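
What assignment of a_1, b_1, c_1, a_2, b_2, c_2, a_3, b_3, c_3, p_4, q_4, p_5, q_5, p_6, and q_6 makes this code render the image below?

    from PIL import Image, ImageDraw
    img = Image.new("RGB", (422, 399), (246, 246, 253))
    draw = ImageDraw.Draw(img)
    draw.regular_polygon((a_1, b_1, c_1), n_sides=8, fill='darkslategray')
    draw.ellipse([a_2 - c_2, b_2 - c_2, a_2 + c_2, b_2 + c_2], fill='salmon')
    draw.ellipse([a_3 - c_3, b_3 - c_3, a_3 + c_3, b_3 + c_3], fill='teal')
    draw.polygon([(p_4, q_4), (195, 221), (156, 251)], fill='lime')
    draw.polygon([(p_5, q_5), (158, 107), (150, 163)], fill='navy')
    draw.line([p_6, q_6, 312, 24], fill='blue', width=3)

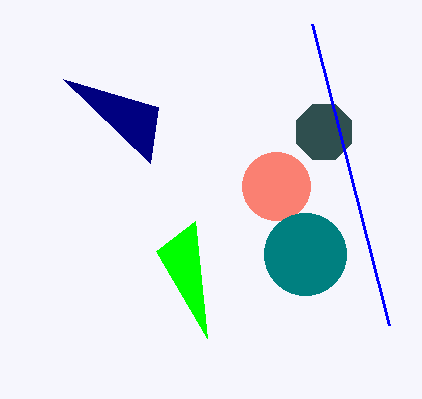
a_1 = 324, b_1 = 132, c_1 = 30, a_2 = 276, b_2 = 186, c_2 = 34, a_3 = 305, b_3 = 254, c_3 = 41, p_4 = 207, q_4 = 338, p_5 = 63, q_5 = 79, p_6 = 389, q_6 = 325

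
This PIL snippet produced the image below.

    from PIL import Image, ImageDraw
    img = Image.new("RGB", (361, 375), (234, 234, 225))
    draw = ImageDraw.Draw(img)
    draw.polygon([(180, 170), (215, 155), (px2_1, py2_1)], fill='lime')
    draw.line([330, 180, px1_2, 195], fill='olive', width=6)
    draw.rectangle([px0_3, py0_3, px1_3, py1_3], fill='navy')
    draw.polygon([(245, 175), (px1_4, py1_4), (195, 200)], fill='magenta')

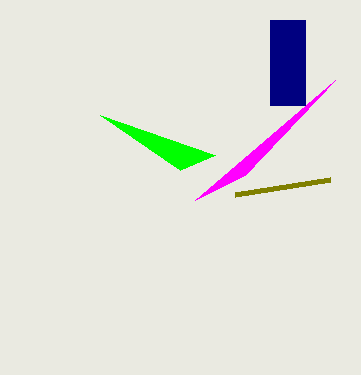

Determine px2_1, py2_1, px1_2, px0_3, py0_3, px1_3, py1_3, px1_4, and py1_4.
px2_1 = 100
py2_1 = 115
px1_2 = 235
px0_3 = 270
py0_3 = 20
px1_3 = 305
py1_3 = 105
px1_4 = 335
py1_4 = 80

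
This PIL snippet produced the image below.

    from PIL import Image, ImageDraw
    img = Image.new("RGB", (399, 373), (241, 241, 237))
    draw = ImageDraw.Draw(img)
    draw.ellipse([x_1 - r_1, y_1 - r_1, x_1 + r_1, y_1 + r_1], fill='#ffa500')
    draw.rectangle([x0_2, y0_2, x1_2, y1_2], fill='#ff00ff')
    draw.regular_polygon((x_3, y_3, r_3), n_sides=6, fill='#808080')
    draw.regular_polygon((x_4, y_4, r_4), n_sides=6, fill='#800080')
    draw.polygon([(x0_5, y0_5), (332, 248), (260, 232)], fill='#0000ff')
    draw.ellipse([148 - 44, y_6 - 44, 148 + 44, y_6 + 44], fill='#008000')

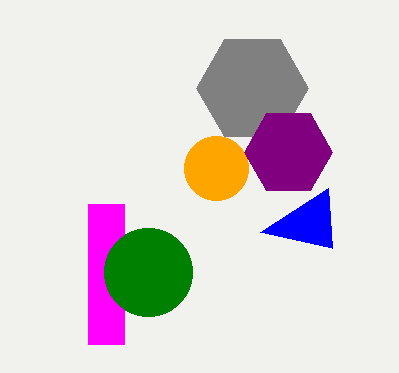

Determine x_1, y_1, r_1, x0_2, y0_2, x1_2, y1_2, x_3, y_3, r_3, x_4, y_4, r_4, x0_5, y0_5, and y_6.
x_1 = 216; y_1 = 168; r_1 = 32; x0_2 = 88; y0_2 = 204; x1_2 = 124; y1_2 = 344; x_3 = 252; y_3 = 88; r_3 = 56; x_4 = 288; y_4 = 152; r_4 = 44; x0_5 = 328; y0_5 = 188; y_6 = 272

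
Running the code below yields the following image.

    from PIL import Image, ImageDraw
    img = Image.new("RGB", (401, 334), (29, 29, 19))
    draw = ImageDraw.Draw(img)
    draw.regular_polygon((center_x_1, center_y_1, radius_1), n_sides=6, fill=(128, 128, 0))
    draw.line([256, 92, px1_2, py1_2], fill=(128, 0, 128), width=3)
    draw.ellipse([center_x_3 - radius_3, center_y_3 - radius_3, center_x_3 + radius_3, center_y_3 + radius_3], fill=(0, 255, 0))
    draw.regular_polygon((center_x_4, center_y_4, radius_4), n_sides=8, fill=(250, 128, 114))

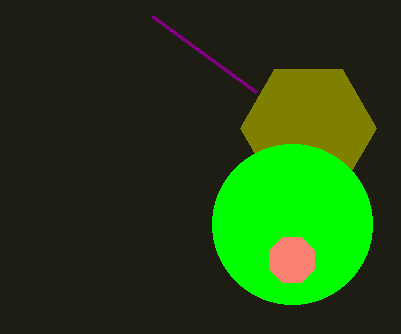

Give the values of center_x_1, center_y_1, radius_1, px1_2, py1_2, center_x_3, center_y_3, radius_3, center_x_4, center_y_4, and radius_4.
center_x_1 = 308
center_y_1 = 128
radius_1 = 68
px1_2 = 152
py1_2 = 16
center_x_3 = 292
center_y_3 = 224
radius_3 = 80
center_x_4 = 292
center_y_4 = 260
radius_4 = 24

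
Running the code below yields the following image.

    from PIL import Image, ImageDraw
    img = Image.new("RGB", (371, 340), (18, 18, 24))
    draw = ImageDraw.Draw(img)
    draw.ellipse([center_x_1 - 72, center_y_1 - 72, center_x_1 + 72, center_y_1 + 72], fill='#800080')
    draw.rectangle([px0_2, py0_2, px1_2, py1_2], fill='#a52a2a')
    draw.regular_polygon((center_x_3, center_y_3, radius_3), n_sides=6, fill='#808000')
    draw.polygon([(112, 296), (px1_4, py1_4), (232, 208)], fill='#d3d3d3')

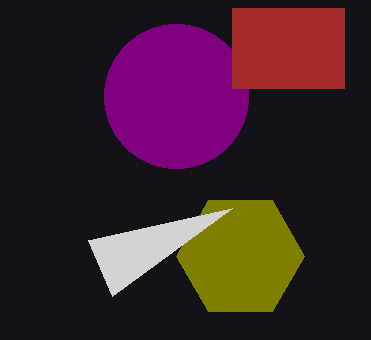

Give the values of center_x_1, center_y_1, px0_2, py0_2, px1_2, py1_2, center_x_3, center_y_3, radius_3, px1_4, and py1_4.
center_x_1 = 176; center_y_1 = 96; px0_2 = 232; py0_2 = 8; px1_2 = 344; py1_2 = 88; center_x_3 = 240; center_y_3 = 256; radius_3 = 64; px1_4 = 88; py1_4 = 240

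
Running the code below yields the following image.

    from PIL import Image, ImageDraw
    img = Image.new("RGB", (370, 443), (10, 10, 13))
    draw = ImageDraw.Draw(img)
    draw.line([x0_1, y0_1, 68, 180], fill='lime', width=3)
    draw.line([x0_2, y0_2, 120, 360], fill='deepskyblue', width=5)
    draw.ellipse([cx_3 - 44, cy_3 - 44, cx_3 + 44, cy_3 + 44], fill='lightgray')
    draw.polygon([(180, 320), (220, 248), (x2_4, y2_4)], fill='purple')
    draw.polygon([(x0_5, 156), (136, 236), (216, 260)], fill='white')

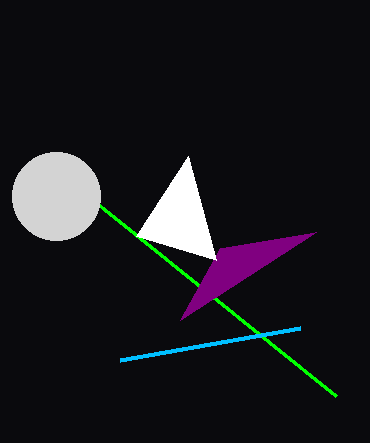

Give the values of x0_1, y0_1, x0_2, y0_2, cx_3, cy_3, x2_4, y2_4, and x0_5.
x0_1 = 336
y0_1 = 396
x0_2 = 300
y0_2 = 328
cx_3 = 56
cy_3 = 196
x2_4 = 316
y2_4 = 232
x0_5 = 188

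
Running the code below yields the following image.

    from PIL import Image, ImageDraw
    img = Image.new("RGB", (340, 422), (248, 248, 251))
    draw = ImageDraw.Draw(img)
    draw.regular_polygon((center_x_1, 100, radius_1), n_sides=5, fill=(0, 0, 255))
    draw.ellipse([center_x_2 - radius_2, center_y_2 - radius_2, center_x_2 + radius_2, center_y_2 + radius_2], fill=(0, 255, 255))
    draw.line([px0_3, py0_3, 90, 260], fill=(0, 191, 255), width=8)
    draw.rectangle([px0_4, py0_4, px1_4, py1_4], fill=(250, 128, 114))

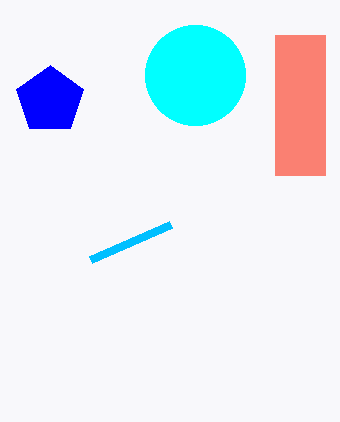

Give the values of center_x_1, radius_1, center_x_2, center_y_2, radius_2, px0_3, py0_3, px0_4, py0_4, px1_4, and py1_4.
center_x_1 = 50
radius_1 = 35
center_x_2 = 195
center_y_2 = 75
radius_2 = 50
px0_3 = 170
py0_3 = 225
px0_4 = 275
py0_4 = 35
px1_4 = 325
py1_4 = 175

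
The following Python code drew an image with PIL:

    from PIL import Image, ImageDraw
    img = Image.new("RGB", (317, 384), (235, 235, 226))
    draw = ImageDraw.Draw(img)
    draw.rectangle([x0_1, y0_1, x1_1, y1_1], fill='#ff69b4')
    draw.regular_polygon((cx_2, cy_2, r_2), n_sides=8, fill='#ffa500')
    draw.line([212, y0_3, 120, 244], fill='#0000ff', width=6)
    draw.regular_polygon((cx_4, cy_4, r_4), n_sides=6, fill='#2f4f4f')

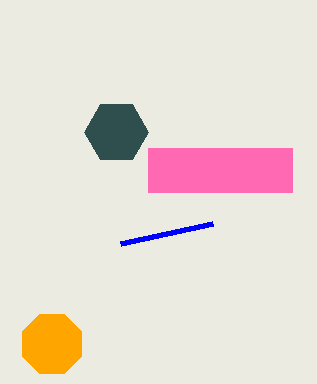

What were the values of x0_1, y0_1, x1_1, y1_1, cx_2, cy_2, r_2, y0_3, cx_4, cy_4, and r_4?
x0_1 = 148; y0_1 = 148; x1_1 = 292; y1_1 = 192; cx_2 = 52; cy_2 = 344; r_2 = 32; y0_3 = 224; cx_4 = 116; cy_4 = 132; r_4 = 32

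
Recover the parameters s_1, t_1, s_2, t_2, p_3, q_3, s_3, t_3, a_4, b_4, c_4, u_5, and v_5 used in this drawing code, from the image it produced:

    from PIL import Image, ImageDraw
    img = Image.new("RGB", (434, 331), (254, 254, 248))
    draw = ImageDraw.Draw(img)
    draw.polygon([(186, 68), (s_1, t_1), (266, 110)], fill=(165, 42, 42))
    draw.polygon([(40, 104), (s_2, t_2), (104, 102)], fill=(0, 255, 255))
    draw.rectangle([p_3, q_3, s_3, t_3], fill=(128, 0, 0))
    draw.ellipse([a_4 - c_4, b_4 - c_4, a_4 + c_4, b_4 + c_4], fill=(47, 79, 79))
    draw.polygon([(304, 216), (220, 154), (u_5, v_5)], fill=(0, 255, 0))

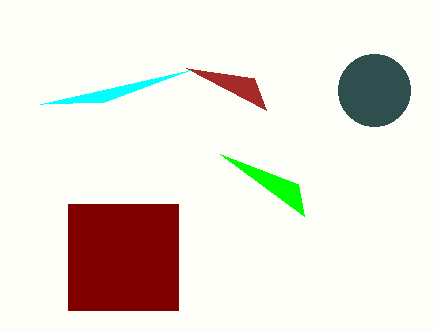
s_1 = 254; t_1 = 78; s_2 = 190; t_2 = 70; p_3 = 68; q_3 = 204; s_3 = 178; t_3 = 310; a_4 = 374; b_4 = 90; c_4 = 36; u_5 = 298; v_5 = 184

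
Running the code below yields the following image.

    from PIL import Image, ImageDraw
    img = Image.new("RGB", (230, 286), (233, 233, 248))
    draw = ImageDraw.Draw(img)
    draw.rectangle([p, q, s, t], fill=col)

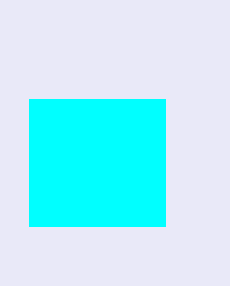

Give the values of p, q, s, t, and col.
p = 29; q = 99; s = 165; t = 226; col = 'cyan'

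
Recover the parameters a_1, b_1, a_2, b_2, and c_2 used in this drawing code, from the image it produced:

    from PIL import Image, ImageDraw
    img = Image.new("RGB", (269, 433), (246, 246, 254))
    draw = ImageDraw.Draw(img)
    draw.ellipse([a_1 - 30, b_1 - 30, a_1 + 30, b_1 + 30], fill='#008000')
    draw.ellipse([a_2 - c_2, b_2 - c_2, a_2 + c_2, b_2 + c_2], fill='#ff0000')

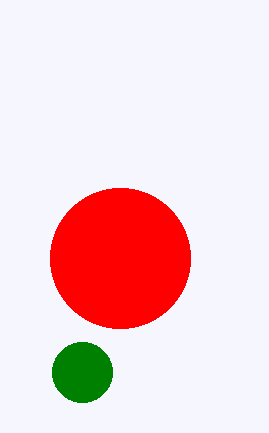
a_1 = 82, b_1 = 372, a_2 = 120, b_2 = 258, c_2 = 70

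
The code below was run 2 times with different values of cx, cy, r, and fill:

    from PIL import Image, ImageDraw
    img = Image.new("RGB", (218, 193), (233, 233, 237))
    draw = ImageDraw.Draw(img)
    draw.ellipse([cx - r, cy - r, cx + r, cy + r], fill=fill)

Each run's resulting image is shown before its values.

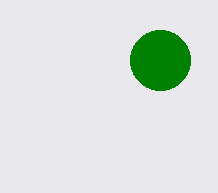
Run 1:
cx = 160; cy = 60; r = 30; fill = 'green'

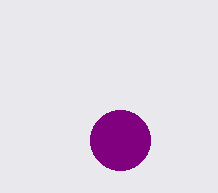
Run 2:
cx = 120
cy = 140
r = 30
fill = 'purple'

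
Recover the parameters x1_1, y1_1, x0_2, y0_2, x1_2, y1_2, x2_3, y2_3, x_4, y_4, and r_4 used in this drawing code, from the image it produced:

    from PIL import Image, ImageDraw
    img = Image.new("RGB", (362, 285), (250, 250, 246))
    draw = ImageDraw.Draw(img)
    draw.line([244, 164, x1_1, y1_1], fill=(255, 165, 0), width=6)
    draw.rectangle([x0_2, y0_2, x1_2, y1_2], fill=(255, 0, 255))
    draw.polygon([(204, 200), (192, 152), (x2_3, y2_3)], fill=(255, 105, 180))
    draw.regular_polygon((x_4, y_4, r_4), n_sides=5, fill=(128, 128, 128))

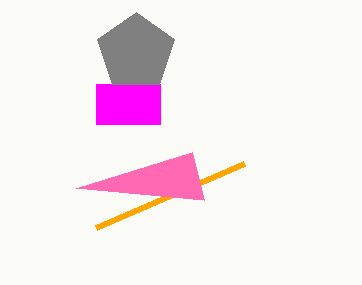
x1_1 = 96, y1_1 = 228, x0_2 = 96, y0_2 = 84, x1_2 = 160, y1_2 = 124, x2_3 = 76, y2_3 = 188, x_4 = 136, y_4 = 52, r_4 = 40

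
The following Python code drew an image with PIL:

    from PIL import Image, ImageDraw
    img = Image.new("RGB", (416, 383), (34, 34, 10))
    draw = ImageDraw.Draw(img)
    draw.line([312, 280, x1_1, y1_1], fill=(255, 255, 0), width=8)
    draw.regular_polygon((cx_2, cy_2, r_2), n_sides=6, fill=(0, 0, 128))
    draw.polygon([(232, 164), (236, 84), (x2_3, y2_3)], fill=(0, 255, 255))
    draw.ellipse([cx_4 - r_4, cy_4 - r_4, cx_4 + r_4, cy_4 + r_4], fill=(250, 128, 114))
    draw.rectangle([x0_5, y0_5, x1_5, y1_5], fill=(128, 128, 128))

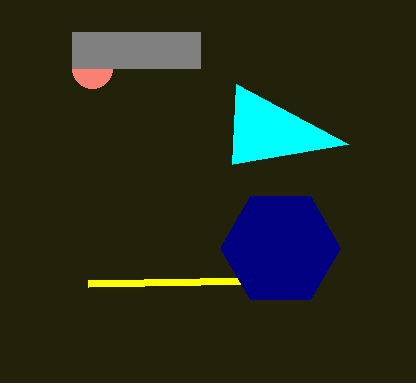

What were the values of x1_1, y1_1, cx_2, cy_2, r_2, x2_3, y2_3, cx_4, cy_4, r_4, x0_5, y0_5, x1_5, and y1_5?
x1_1 = 88, y1_1 = 284, cx_2 = 280, cy_2 = 248, r_2 = 60, x2_3 = 348, y2_3 = 144, cx_4 = 92, cy_4 = 68, r_4 = 20, x0_5 = 72, y0_5 = 32, x1_5 = 200, y1_5 = 68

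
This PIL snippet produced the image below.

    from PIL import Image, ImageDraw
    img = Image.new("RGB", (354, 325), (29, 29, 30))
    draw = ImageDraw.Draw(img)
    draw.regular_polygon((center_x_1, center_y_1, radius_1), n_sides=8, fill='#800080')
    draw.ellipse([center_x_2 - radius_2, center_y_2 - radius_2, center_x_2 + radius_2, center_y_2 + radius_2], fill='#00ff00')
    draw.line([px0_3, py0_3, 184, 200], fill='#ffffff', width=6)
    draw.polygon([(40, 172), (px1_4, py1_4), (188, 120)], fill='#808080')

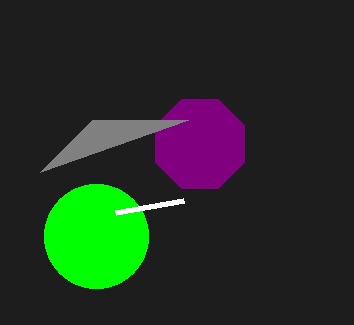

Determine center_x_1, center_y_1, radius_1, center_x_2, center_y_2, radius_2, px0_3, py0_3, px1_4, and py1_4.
center_x_1 = 200
center_y_1 = 144
radius_1 = 48
center_x_2 = 96
center_y_2 = 236
radius_2 = 52
px0_3 = 116
py0_3 = 212
px1_4 = 92
py1_4 = 120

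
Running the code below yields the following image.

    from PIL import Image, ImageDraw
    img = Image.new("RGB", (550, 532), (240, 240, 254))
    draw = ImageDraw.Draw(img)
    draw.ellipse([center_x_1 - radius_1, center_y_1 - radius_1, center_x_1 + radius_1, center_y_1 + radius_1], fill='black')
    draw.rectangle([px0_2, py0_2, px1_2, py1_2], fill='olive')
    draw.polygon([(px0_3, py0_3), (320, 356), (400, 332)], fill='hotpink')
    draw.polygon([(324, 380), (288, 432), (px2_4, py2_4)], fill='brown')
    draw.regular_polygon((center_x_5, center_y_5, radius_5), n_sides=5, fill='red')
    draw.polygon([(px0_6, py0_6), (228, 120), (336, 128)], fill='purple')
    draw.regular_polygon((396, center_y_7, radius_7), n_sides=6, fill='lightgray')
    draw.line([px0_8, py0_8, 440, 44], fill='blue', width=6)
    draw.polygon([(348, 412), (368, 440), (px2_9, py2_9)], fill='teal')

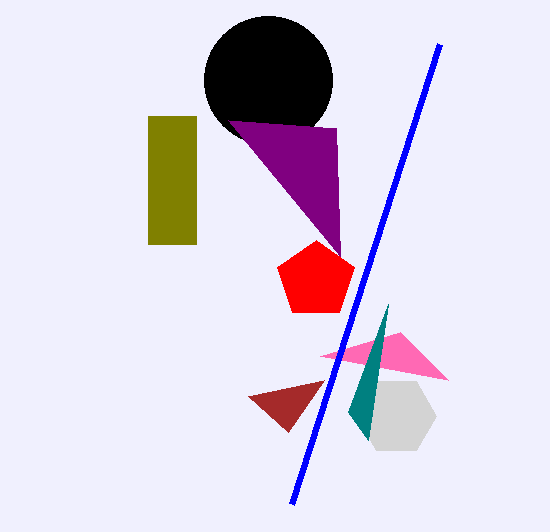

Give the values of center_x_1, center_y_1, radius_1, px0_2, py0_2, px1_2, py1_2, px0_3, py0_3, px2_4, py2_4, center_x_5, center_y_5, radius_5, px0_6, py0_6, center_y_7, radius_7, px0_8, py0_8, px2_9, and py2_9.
center_x_1 = 268
center_y_1 = 80
radius_1 = 64
px0_2 = 148
py0_2 = 116
px1_2 = 196
py1_2 = 244
px0_3 = 448
py0_3 = 380
px2_4 = 248
py2_4 = 396
center_x_5 = 316
center_y_5 = 280
radius_5 = 40
px0_6 = 340
py0_6 = 256
center_y_7 = 416
radius_7 = 40
px0_8 = 292
py0_8 = 504
px2_9 = 388
py2_9 = 304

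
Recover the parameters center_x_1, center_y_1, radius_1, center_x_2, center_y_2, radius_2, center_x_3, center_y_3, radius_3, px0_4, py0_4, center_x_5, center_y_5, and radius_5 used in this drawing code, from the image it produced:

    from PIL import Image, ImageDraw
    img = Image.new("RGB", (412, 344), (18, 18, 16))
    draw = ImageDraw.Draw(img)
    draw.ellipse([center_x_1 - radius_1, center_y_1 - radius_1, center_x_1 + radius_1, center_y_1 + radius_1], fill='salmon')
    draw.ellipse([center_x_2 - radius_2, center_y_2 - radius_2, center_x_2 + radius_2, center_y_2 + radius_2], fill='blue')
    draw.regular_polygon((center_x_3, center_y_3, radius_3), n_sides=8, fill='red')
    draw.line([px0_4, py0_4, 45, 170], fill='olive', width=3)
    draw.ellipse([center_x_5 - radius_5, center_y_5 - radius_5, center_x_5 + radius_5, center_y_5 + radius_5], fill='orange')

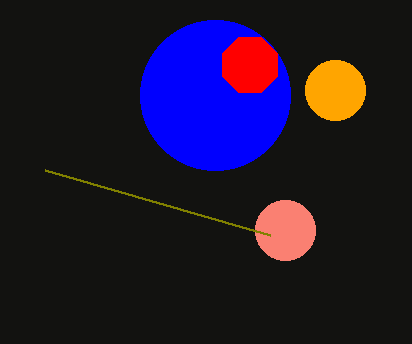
center_x_1 = 285
center_y_1 = 230
radius_1 = 30
center_x_2 = 215
center_y_2 = 95
radius_2 = 75
center_x_3 = 250
center_y_3 = 65
radius_3 = 30
px0_4 = 270
py0_4 = 235
center_x_5 = 335
center_y_5 = 90
radius_5 = 30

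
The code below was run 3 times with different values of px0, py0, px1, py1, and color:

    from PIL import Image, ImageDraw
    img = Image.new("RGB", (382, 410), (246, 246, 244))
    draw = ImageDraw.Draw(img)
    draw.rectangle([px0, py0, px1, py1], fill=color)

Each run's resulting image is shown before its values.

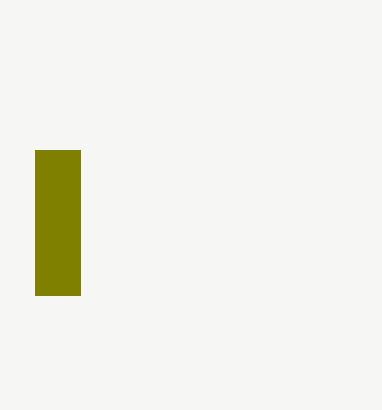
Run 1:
px0 = 35, py0 = 150, px1 = 80, py1 = 295, color = 'olive'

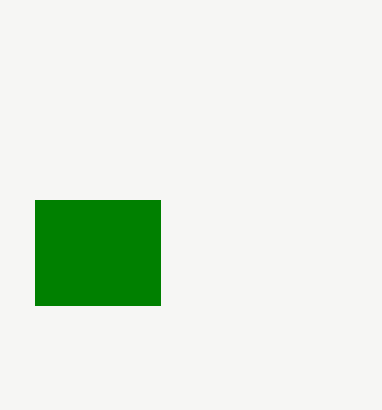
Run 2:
px0 = 35; py0 = 200; px1 = 160; py1 = 305; color = 'green'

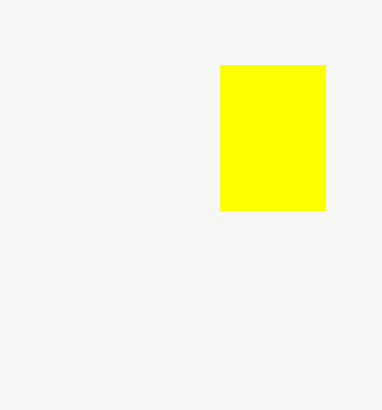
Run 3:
px0 = 220
py0 = 65
px1 = 325
py1 = 210
color = 'yellow'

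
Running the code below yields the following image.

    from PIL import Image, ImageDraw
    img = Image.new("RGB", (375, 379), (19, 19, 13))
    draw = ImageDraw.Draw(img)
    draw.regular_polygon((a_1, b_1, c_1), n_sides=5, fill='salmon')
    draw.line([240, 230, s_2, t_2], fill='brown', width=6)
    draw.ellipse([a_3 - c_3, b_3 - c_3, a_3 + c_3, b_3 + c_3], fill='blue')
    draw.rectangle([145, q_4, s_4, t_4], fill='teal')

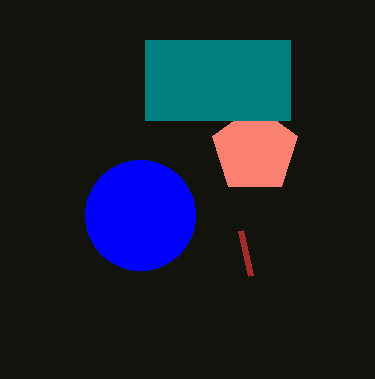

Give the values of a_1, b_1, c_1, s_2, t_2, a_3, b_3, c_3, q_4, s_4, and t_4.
a_1 = 255; b_1 = 150; c_1 = 45; s_2 = 250; t_2 = 275; a_3 = 140; b_3 = 215; c_3 = 55; q_4 = 40; s_4 = 290; t_4 = 120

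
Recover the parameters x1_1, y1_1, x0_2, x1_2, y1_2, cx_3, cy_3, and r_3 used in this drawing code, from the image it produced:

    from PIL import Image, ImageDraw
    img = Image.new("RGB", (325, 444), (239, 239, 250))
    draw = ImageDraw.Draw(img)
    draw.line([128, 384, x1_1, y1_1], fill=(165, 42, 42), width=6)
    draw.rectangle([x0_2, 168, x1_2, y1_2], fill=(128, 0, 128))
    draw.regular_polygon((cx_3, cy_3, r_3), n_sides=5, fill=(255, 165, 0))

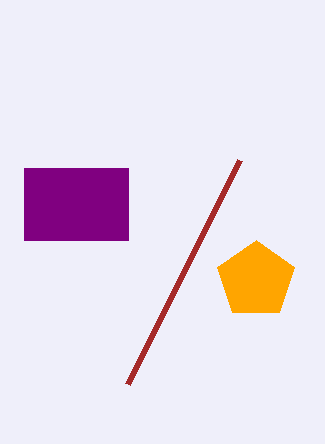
x1_1 = 240, y1_1 = 160, x0_2 = 24, x1_2 = 128, y1_2 = 240, cx_3 = 256, cy_3 = 280, r_3 = 40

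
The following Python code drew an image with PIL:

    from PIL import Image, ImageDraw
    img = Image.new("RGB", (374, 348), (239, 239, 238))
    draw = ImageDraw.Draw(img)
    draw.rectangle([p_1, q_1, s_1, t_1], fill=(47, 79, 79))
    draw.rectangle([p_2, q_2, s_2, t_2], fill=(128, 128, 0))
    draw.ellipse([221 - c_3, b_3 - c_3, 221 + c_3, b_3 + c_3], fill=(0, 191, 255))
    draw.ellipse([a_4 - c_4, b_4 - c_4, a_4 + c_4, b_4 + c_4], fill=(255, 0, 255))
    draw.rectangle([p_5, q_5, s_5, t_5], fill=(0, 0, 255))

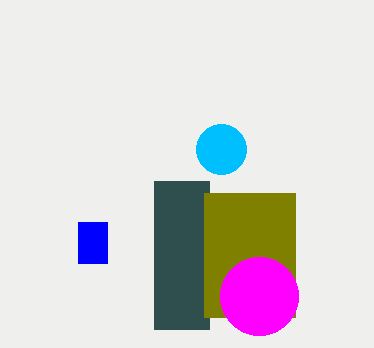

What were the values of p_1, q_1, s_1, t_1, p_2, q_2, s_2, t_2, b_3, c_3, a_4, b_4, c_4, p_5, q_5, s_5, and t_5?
p_1 = 154, q_1 = 181, s_1 = 209, t_1 = 329, p_2 = 204, q_2 = 193, s_2 = 295, t_2 = 317, b_3 = 149, c_3 = 25, a_4 = 259, b_4 = 296, c_4 = 39, p_5 = 78, q_5 = 222, s_5 = 107, t_5 = 263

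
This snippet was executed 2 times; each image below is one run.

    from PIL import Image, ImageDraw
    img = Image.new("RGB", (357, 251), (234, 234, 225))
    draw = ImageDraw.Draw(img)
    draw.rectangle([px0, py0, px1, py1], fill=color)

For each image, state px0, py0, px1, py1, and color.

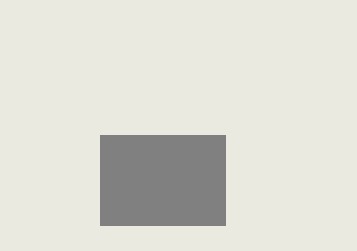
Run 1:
px0 = 100; py0 = 135; px1 = 225; py1 = 225; color = 'gray'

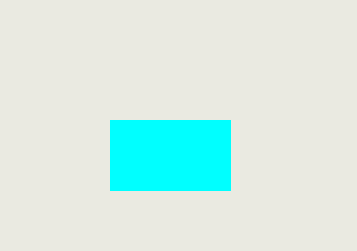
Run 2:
px0 = 110
py0 = 120
px1 = 230
py1 = 190
color = 'cyan'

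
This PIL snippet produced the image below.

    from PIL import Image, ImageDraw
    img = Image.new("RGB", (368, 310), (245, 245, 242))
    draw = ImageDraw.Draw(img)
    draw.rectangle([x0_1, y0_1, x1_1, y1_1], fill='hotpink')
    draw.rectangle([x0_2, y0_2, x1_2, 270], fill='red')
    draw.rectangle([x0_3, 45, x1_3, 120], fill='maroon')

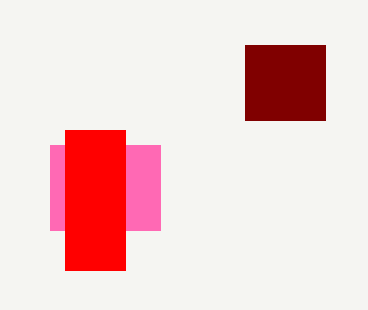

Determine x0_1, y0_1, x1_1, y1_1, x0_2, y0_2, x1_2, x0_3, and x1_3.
x0_1 = 50; y0_1 = 145; x1_1 = 160; y1_1 = 230; x0_2 = 65; y0_2 = 130; x1_2 = 125; x0_3 = 245; x1_3 = 325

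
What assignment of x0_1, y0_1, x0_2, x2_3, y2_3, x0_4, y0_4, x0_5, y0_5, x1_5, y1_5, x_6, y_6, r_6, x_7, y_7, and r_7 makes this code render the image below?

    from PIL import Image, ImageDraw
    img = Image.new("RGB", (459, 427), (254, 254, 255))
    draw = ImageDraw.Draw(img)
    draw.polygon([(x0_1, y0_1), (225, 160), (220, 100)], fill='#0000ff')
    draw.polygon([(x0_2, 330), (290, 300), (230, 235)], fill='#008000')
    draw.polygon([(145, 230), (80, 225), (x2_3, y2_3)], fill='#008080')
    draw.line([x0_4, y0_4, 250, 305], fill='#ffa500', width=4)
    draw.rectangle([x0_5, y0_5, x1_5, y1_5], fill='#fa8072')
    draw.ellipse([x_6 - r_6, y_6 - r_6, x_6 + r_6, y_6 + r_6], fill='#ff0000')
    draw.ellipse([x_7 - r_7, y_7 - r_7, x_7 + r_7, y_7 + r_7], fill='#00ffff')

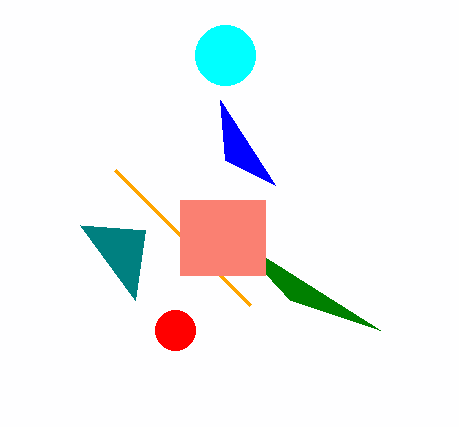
x0_1 = 275
y0_1 = 185
x0_2 = 380
x2_3 = 135
y2_3 = 300
x0_4 = 115
y0_4 = 170
x0_5 = 180
y0_5 = 200
x1_5 = 265
y1_5 = 275
x_6 = 175
y_6 = 330
r_6 = 20
x_7 = 225
y_7 = 55
r_7 = 30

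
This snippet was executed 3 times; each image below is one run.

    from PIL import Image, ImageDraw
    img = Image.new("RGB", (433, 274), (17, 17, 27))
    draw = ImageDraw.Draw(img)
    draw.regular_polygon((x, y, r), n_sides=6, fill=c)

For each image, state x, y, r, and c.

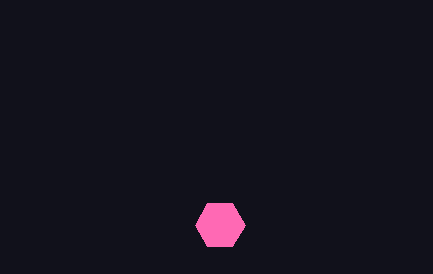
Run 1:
x = 220, y = 225, r = 25, c = 'hotpink'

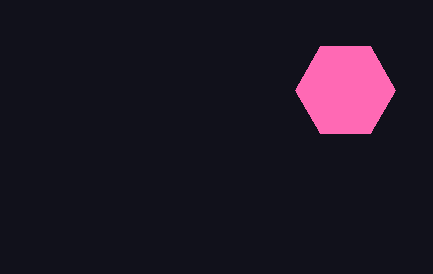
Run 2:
x = 345, y = 90, r = 50, c = 'hotpink'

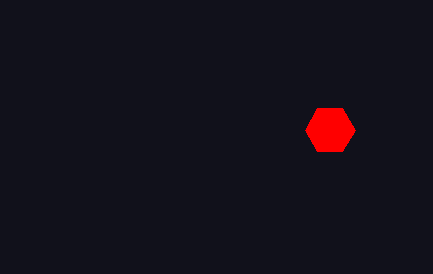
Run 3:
x = 330; y = 130; r = 25; c = 'red'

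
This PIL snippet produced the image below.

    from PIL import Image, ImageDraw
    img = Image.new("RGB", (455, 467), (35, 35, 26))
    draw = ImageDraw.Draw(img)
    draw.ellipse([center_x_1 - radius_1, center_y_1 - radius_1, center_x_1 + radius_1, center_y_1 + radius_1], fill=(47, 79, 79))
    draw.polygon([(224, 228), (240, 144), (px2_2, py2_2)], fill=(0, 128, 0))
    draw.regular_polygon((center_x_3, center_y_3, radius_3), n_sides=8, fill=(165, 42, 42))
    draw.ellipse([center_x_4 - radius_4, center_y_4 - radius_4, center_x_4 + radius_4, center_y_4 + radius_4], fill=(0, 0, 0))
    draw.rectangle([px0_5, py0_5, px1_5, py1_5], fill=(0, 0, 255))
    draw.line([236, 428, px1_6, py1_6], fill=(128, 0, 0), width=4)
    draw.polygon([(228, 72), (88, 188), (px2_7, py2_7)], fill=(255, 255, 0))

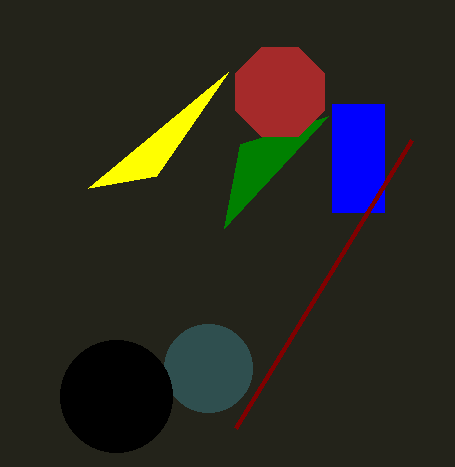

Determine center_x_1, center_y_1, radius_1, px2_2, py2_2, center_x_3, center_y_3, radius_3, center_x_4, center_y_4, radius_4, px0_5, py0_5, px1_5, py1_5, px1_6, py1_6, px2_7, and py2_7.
center_x_1 = 208; center_y_1 = 368; radius_1 = 44; px2_2 = 328; py2_2 = 116; center_x_3 = 280; center_y_3 = 92; radius_3 = 48; center_x_4 = 116; center_y_4 = 396; radius_4 = 56; px0_5 = 332; py0_5 = 104; px1_5 = 384; py1_5 = 212; px1_6 = 412; py1_6 = 140; px2_7 = 156; py2_7 = 176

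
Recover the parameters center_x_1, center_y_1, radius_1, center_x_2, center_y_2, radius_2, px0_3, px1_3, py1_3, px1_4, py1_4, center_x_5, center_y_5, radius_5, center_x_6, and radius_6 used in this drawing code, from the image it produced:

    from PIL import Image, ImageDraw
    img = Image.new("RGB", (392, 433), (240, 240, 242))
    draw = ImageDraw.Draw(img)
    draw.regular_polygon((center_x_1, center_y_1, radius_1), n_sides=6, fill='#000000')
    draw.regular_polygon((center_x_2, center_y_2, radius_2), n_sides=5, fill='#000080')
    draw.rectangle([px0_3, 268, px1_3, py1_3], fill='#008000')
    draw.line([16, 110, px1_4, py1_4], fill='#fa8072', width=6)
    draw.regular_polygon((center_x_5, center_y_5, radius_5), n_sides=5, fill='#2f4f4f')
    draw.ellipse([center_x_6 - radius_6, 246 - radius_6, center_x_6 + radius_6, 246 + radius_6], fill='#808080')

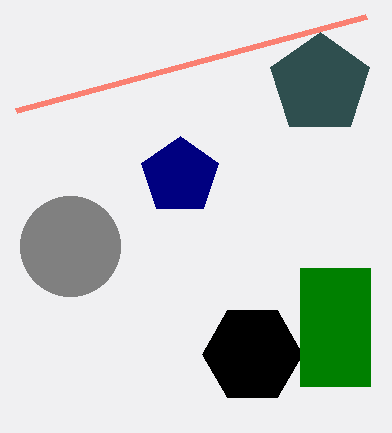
center_x_1 = 252, center_y_1 = 354, radius_1 = 50, center_x_2 = 180, center_y_2 = 176, radius_2 = 40, px0_3 = 300, px1_3 = 370, py1_3 = 386, px1_4 = 366, py1_4 = 16, center_x_5 = 320, center_y_5 = 84, radius_5 = 52, center_x_6 = 70, radius_6 = 50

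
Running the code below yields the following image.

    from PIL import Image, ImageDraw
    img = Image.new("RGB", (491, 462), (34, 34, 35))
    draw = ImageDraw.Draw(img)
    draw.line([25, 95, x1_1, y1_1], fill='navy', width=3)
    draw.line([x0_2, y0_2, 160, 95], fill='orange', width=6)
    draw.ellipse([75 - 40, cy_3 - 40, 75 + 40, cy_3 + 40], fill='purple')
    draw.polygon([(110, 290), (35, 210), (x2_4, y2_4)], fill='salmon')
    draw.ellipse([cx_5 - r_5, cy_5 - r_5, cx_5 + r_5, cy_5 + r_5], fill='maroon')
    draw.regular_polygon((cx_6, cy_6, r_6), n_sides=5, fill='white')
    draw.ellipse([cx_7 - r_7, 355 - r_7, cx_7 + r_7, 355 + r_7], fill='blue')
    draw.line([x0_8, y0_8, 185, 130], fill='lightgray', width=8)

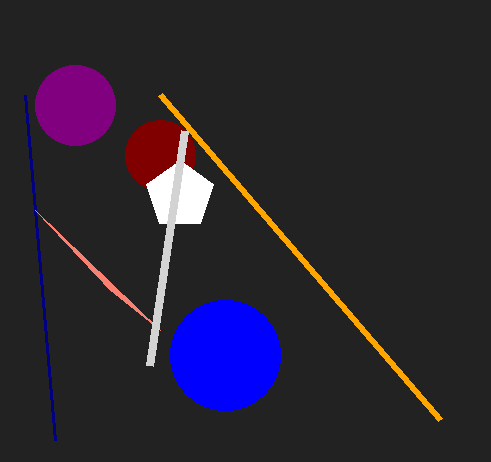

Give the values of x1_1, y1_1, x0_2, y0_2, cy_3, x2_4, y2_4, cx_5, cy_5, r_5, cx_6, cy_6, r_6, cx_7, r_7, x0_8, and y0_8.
x1_1 = 55; y1_1 = 440; x0_2 = 440; y0_2 = 420; cy_3 = 105; x2_4 = 160; y2_4 = 330; cx_5 = 160; cy_5 = 155; r_5 = 35; cx_6 = 180; cy_6 = 195; r_6 = 35; cx_7 = 225; r_7 = 55; x0_8 = 150; y0_8 = 365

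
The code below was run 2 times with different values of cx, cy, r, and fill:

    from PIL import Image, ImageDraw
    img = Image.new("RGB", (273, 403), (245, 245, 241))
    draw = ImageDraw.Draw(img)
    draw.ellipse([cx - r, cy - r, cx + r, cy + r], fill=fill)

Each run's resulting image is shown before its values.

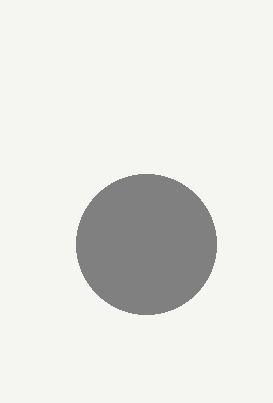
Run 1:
cx = 146
cy = 244
r = 70
fill = 'gray'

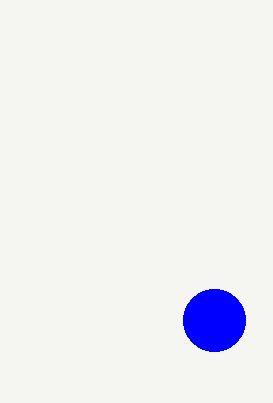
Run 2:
cx = 214; cy = 320; r = 31; fill = 'blue'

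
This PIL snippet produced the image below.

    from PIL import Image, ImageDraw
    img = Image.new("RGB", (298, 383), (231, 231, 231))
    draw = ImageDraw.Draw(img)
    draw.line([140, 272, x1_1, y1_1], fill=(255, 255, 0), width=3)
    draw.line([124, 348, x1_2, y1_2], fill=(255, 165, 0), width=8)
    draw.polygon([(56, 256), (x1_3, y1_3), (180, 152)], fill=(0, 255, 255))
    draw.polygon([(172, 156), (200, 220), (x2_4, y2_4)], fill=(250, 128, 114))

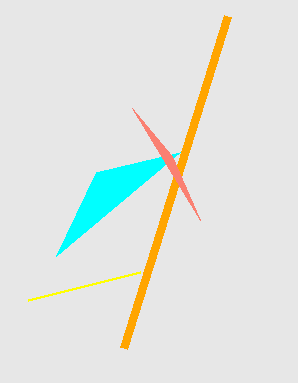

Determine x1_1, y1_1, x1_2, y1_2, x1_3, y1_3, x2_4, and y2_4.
x1_1 = 28, y1_1 = 300, x1_2 = 228, y1_2 = 16, x1_3 = 96, y1_3 = 172, x2_4 = 132, y2_4 = 108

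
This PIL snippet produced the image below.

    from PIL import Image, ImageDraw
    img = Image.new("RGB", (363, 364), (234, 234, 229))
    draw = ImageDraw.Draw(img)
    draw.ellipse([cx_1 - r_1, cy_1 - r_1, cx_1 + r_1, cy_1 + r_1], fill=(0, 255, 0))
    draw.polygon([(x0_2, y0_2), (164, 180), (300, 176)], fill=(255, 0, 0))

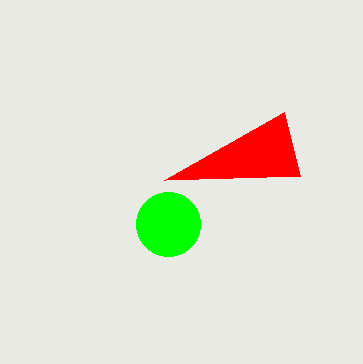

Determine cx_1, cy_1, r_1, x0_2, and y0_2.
cx_1 = 168; cy_1 = 224; r_1 = 32; x0_2 = 284; y0_2 = 112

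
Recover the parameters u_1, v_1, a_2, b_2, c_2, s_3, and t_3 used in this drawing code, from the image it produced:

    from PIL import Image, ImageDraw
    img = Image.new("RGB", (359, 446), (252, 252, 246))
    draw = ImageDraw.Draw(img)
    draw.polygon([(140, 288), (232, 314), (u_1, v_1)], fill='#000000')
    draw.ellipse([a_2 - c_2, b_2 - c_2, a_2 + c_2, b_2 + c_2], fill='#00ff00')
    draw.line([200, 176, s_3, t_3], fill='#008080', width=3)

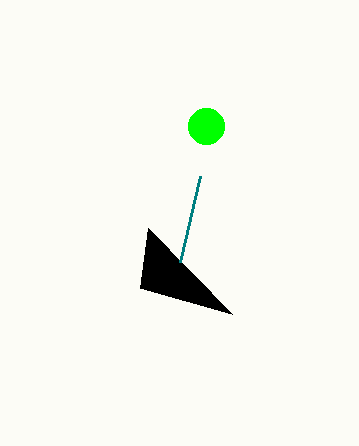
u_1 = 148; v_1 = 228; a_2 = 206; b_2 = 126; c_2 = 18; s_3 = 180; t_3 = 262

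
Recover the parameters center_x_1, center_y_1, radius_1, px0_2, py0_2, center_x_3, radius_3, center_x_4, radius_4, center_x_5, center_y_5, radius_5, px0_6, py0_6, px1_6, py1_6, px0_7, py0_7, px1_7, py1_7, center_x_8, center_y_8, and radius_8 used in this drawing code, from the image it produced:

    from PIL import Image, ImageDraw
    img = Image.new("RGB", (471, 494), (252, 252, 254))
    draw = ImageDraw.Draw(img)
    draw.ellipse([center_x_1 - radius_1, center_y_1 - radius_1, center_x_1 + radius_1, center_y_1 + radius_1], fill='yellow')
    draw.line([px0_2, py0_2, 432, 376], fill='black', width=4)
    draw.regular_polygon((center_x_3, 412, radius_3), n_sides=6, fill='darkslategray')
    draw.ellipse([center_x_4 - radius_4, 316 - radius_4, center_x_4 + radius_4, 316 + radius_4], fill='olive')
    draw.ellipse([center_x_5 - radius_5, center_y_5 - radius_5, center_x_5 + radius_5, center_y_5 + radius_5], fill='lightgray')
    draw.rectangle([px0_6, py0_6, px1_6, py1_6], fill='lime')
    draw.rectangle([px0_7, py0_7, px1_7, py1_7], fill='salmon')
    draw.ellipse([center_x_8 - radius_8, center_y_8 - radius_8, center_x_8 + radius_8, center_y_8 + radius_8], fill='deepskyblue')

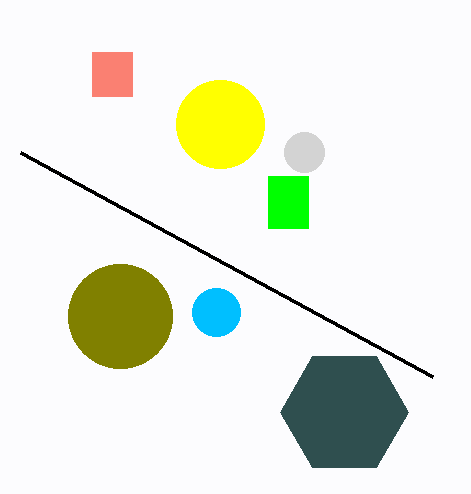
center_x_1 = 220
center_y_1 = 124
radius_1 = 44
px0_2 = 20
py0_2 = 152
center_x_3 = 344
radius_3 = 64
center_x_4 = 120
radius_4 = 52
center_x_5 = 304
center_y_5 = 152
radius_5 = 20
px0_6 = 268
py0_6 = 176
px1_6 = 308
py1_6 = 228
px0_7 = 92
py0_7 = 52
px1_7 = 132
py1_7 = 96
center_x_8 = 216
center_y_8 = 312
radius_8 = 24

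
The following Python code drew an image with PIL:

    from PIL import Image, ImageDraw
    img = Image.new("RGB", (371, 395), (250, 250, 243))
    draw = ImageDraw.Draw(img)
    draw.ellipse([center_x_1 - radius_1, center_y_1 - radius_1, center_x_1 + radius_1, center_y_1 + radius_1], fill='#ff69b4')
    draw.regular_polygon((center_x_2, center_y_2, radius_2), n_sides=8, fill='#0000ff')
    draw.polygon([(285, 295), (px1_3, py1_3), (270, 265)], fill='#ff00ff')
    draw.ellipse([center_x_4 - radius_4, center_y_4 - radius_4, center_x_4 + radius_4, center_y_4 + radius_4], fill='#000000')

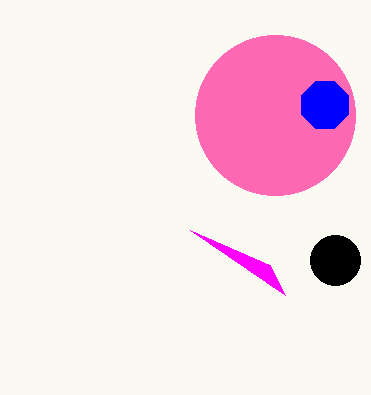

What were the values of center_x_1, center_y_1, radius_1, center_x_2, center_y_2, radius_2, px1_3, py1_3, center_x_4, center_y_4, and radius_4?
center_x_1 = 275, center_y_1 = 115, radius_1 = 80, center_x_2 = 325, center_y_2 = 105, radius_2 = 25, px1_3 = 190, py1_3 = 230, center_x_4 = 335, center_y_4 = 260, radius_4 = 25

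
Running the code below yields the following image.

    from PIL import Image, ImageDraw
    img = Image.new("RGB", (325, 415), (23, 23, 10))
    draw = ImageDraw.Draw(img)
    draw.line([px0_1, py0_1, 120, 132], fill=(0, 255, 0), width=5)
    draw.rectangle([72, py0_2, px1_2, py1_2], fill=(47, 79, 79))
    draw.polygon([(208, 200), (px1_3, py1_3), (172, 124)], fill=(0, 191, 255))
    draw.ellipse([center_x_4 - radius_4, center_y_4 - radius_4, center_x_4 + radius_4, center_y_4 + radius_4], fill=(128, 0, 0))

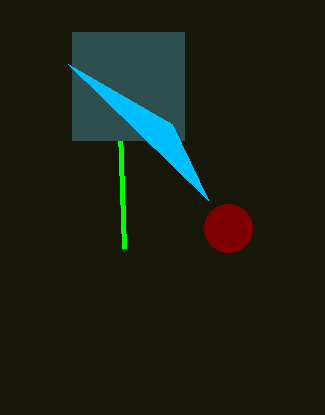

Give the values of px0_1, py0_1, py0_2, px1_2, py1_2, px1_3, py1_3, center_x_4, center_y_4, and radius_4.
px0_1 = 124
py0_1 = 248
py0_2 = 32
px1_2 = 184
py1_2 = 140
px1_3 = 68
py1_3 = 64
center_x_4 = 228
center_y_4 = 228
radius_4 = 24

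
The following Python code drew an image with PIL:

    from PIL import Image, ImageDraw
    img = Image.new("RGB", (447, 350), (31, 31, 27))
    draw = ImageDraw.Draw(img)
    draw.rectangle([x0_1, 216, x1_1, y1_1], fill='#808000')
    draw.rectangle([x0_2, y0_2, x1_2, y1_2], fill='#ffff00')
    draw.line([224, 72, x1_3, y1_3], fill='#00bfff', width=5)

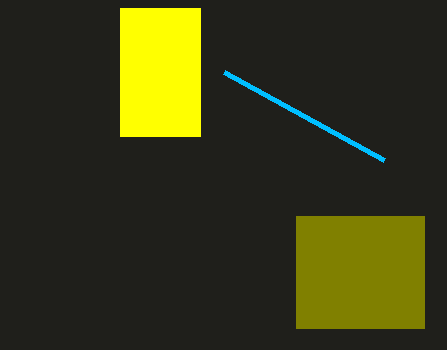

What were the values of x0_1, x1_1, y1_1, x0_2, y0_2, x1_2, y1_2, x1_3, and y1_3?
x0_1 = 296, x1_1 = 424, y1_1 = 328, x0_2 = 120, y0_2 = 8, x1_2 = 200, y1_2 = 136, x1_3 = 384, y1_3 = 160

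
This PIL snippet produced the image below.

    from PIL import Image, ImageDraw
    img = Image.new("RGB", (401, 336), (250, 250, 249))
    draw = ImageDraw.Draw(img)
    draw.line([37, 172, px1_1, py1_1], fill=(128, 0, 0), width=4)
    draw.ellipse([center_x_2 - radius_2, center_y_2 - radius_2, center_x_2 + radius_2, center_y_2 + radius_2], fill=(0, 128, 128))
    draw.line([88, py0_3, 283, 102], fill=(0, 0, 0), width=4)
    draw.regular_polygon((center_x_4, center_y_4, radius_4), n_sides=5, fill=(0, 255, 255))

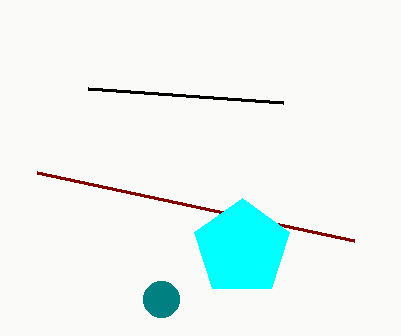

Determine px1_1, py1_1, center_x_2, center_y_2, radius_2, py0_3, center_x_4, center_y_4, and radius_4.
px1_1 = 354, py1_1 = 240, center_x_2 = 161, center_y_2 = 299, radius_2 = 18, py0_3 = 88, center_x_4 = 242, center_y_4 = 248, radius_4 = 50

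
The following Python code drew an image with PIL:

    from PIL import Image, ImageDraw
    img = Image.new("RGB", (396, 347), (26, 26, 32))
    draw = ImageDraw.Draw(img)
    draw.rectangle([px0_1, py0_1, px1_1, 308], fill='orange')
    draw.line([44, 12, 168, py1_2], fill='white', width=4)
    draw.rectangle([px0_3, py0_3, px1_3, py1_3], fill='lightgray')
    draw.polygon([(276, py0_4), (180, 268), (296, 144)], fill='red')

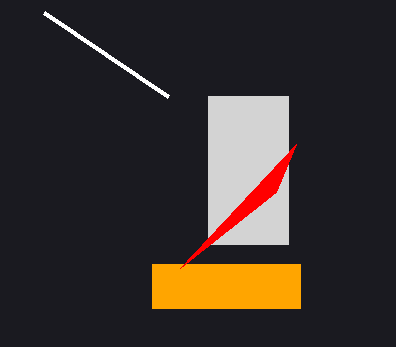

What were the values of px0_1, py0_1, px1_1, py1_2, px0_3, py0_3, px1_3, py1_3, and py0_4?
px0_1 = 152, py0_1 = 264, px1_1 = 300, py1_2 = 96, px0_3 = 208, py0_3 = 96, px1_3 = 288, py1_3 = 244, py0_4 = 192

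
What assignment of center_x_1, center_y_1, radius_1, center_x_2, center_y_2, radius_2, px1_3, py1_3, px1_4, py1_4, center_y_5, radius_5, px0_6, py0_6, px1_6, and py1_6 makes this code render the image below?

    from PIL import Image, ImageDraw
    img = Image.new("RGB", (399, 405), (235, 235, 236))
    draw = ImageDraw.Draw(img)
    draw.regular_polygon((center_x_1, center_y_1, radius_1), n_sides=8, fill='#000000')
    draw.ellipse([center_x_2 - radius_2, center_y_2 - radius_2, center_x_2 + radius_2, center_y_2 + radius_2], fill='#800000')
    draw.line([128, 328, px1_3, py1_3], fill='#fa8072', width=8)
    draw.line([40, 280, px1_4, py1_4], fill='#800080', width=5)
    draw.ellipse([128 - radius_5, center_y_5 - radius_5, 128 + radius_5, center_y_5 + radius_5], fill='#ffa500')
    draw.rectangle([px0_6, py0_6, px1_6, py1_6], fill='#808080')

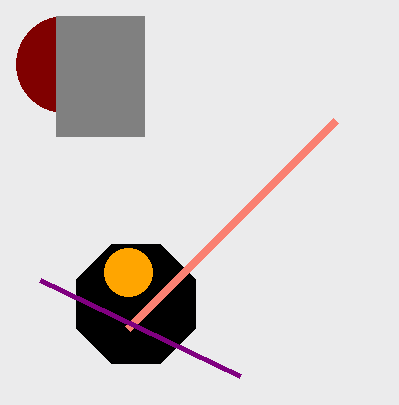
center_x_1 = 136
center_y_1 = 304
radius_1 = 64
center_x_2 = 64
center_y_2 = 64
radius_2 = 48
px1_3 = 336
py1_3 = 120
px1_4 = 240
py1_4 = 376
center_y_5 = 272
radius_5 = 24
px0_6 = 56
py0_6 = 16
px1_6 = 144
py1_6 = 136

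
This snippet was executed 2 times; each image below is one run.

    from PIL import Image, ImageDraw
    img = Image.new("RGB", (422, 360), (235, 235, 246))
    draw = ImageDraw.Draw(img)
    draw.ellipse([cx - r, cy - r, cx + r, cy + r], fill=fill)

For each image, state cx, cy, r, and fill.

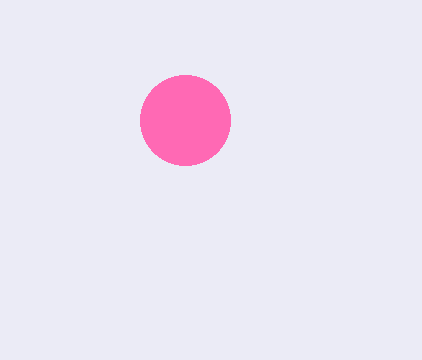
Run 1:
cx = 185; cy = 120; r = 45; fill = 'hotpink'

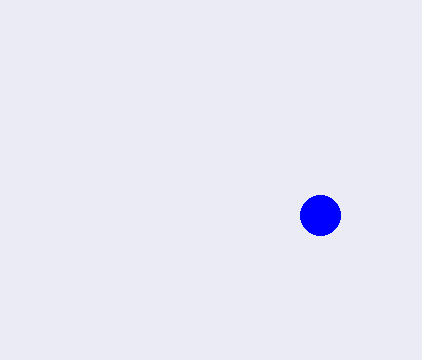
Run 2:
cx = 320
cy = 215
r = 20
fill = 'blue'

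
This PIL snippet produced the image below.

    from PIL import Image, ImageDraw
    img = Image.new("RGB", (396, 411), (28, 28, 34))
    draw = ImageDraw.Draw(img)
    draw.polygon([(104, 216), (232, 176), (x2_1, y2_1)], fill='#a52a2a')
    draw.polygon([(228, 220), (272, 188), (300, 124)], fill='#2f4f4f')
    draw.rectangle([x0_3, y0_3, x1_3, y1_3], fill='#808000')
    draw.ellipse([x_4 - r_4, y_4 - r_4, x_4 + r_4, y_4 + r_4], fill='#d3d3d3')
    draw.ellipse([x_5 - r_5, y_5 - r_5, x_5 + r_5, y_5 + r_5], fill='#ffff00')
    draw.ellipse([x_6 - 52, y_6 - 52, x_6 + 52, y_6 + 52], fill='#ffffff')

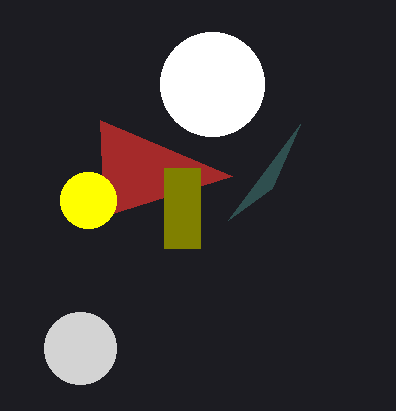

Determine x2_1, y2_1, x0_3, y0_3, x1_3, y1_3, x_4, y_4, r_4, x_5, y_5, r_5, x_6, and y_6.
x2_1 = 100; y2_1 = 120; x0_3 = 164; y0_3 = 168; x1_3 = 200; y1_3 = 248; x_4 = 80; y_4 = 348; r_4 = 36; x_5 = 88; y_5 = 200; r_5 = 28; x_6 = 212; y_6 = 84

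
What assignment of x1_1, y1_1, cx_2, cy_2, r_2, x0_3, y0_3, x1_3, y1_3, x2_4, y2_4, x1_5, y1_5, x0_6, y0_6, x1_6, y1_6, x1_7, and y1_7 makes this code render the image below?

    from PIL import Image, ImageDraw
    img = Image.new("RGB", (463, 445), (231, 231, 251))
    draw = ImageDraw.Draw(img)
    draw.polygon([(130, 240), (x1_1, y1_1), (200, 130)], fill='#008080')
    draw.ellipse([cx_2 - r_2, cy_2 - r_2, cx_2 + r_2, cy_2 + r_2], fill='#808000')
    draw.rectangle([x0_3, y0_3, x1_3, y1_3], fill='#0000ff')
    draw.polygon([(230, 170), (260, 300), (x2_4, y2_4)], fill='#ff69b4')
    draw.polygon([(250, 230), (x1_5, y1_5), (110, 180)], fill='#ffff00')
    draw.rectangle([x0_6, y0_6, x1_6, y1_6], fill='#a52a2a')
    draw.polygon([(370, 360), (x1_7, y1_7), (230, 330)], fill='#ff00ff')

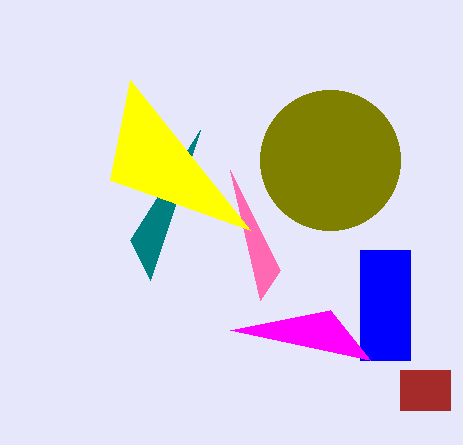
x1_1 = 150; y1_1 = 280; cx_2 = 330; cy_2 = 160; r_2 = 70; x0_3 = 360; y0_3 = 250; x1_3 = 410; y1_3 = 360; x2_4 = 280; y2_4 = 270; x1_5 = 130; y1_5 = 80; x0_6 = 400; y0_6 = 370; x1_6 = 450; y1_6 = 410; x1_7 = 330; y1_7 = 310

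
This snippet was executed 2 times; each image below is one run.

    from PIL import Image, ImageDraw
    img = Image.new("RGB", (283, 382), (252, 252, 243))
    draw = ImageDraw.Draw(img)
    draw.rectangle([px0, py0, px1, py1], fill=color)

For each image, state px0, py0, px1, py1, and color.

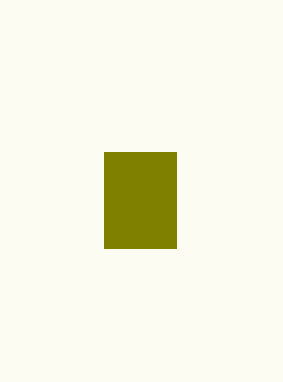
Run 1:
px0 = 104, py0 = 152, px1 = 176, py1 = 248, color = 'olive'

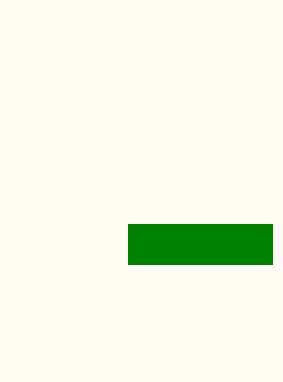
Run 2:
px0 = 128, py0 = 224, px1 = 272, py1 = 264, color = 'green'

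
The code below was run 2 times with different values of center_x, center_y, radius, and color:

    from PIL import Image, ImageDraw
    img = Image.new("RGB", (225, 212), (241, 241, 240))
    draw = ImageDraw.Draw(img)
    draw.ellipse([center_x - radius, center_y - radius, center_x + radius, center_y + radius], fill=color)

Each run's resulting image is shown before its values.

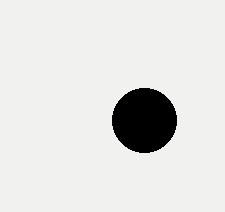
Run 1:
center_x = 144
center_y = 120
radius = 32
color = 'black'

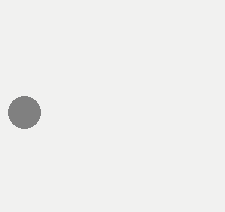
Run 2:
center_x = 24
center_y = 112
radius = 16
color = 'gray'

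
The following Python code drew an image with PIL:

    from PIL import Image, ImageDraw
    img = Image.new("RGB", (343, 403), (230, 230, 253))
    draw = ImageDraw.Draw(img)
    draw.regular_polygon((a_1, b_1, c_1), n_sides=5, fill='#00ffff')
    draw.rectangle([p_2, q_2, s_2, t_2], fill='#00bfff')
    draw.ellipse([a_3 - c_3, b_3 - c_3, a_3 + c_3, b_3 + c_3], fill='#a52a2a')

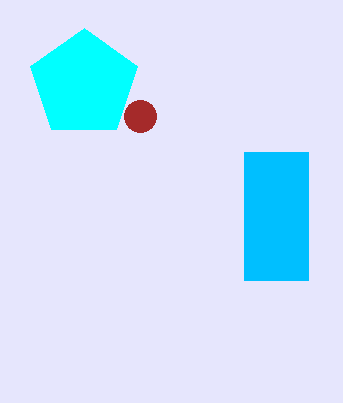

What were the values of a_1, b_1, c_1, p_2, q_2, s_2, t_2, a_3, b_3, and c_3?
a_1 = 84
b_1 = 84
c_1 = 56
p_2 = 244
q_2 = 152
s_2 = 308
t_2 = 280
a_3 = 140
b_3 = 116
c_3 = 16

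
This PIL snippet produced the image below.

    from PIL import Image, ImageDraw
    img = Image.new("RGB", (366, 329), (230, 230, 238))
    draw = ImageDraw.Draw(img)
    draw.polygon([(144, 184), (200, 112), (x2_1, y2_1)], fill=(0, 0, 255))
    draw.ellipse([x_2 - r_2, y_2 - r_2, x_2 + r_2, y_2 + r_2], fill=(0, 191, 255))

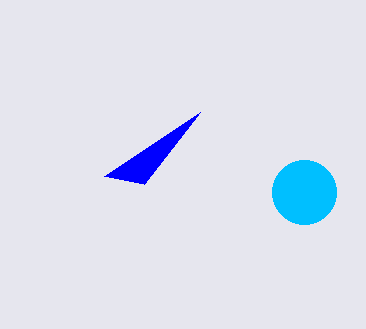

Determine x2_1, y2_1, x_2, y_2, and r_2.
x2_1 = 104
y2_1 = 176
x_2 = 304
y_2 = 192
r_2 = 32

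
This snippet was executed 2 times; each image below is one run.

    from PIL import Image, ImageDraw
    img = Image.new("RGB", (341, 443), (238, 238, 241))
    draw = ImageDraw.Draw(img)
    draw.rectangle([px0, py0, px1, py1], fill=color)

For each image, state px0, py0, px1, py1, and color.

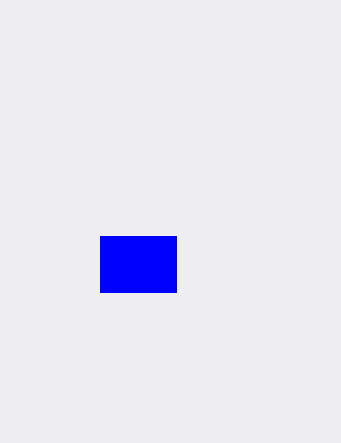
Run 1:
px0 = 100, py0 = 236, px1 = 176, py1 = 292, color = 'blue'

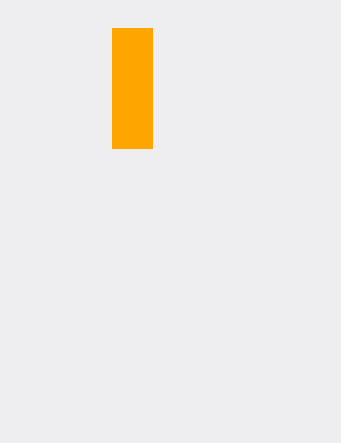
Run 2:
px0 = 112, py0 = 28, px1 = 152, py1 = 148, color = 'orange'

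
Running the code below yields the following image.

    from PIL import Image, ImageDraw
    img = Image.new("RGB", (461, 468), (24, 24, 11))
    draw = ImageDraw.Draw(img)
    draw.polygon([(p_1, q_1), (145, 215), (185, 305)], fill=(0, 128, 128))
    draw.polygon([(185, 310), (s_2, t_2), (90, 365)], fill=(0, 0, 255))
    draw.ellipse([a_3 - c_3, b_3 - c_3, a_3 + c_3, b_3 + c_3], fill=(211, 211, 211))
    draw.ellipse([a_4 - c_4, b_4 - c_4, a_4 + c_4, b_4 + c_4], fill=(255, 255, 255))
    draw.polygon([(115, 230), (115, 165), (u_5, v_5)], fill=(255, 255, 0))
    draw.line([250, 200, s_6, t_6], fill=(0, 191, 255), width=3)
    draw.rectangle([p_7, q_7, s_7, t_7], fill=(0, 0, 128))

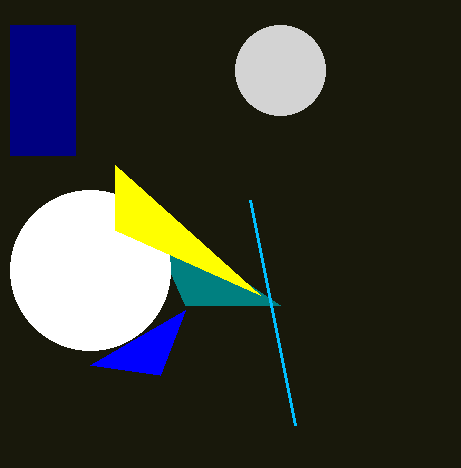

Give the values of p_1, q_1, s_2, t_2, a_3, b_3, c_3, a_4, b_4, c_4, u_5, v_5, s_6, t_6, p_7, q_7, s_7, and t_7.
p_1 = 280
q_1 = 305
s_2 = 160
t_2 = 375
a_3 = 280
b_3 = 70
c_3 = 45
a_4 = 90
b_4 = 270
c_4 = 80
u_5 = 260
v_5 = 295
s_6 = 295
t_6 = 425
p_7 = 10
q_7 = 25
s_7 = 75
t_7 = 155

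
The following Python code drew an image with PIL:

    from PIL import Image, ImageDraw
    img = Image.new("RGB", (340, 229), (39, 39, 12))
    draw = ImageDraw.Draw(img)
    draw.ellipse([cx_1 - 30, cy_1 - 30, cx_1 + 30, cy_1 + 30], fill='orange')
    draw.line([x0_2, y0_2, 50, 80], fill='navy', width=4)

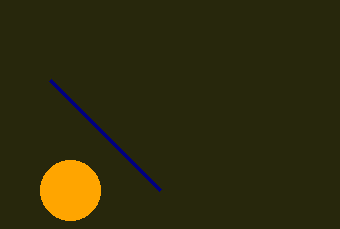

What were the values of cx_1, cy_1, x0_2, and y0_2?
cx_1 = 70
cy_1 = 190
x0_2 = 160
y0_2 = 190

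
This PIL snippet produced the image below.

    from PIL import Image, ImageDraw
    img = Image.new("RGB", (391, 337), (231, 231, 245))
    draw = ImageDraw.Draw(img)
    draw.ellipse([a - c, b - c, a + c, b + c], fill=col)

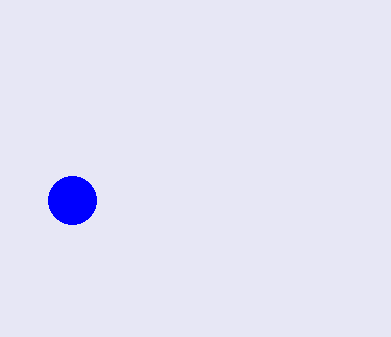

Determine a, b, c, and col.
a = 72, b = 200, c = 24, col = 'blue'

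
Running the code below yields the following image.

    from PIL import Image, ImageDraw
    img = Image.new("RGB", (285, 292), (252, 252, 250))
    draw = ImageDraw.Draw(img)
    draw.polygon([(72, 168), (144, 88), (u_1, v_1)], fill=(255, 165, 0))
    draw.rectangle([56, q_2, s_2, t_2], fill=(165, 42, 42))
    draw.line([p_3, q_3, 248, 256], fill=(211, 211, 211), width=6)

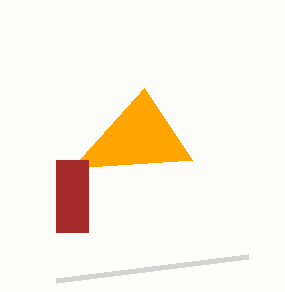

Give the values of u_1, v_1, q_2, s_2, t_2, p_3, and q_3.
u_1 = 192, v_1 = 160, q_2 = 160, s_2 = 88, t_2 = 232, p_3 = 56, q_3 = 280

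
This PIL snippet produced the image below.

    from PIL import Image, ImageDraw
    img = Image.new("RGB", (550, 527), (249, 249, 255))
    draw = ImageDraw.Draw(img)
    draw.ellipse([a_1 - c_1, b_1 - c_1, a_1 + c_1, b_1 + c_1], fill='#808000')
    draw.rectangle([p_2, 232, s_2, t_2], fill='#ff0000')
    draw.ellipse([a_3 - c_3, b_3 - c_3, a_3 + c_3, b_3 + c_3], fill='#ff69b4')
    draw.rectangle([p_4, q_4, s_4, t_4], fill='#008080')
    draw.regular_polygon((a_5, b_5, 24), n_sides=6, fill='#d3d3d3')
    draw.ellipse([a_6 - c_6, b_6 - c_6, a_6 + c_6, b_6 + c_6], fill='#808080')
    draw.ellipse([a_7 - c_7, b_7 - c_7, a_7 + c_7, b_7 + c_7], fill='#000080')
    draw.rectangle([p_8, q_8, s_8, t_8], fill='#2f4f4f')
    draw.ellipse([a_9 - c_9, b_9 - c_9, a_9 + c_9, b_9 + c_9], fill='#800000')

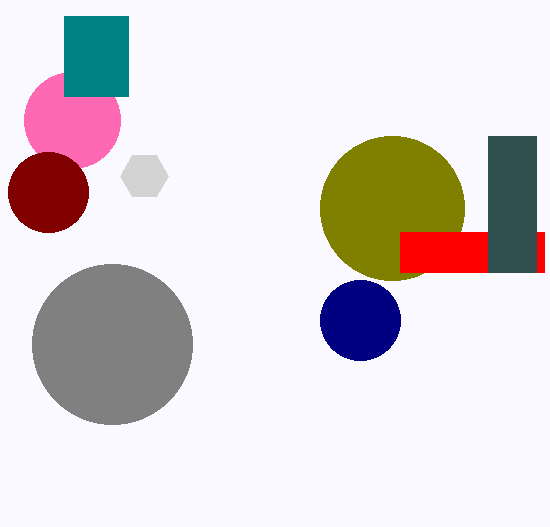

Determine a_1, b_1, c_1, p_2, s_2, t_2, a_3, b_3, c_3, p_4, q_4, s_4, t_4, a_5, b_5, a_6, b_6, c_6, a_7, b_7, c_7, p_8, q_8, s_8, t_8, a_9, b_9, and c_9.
a_1 = 392, b_1 = 208, c_1 = 72, p_2 = 400, s_2 = 544, t_2 = 272, a_3 = 72, b_3 = 120, c_3 = 48, p_4 = 64, q_4 = 16, s_4 = 128, t_4 = 96, a_5 = 144, b_5 = 176, a_6 = 112, b_6 = 344, c_6 = 80, a_7 = 360, b_7 = 320, c_7 = 40, p_8 = 488, q_8 = 136, s_8 = 536, t_8 = 272, a_9 = 48, b_9 = 192, c_9 = 40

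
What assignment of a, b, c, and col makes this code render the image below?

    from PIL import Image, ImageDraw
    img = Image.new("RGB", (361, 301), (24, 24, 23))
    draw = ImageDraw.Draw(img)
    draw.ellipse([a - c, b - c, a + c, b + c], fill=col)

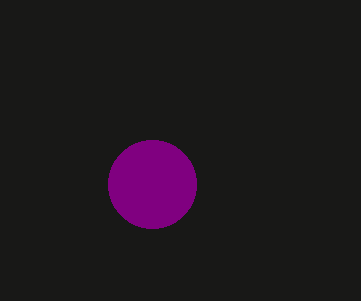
a = 152; b = 184; c = 44; col = 'purple'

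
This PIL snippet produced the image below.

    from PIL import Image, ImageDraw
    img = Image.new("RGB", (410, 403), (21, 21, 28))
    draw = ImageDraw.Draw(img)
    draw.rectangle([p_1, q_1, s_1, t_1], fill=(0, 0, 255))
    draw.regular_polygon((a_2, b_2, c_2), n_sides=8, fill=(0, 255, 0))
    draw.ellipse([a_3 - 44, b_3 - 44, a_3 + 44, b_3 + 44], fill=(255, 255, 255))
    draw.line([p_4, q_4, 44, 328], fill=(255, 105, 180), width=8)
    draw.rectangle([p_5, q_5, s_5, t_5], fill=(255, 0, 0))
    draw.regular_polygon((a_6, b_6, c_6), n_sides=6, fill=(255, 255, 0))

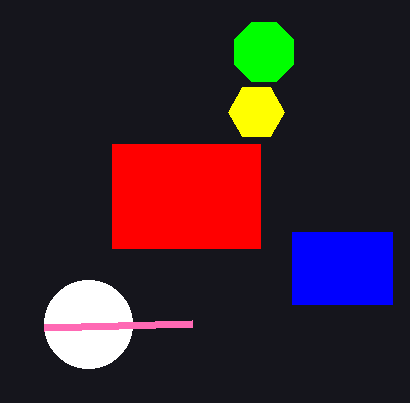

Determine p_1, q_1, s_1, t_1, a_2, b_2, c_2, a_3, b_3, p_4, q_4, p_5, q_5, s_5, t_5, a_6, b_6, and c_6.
p_1 = 292; q_1 = 232; s_1 = 392; t_1 = 304; a_2 = 264; b_2 = 52; c_2 = 32; a_3 = 88; b_3 = 324; p_4 = 192; q_4 = 324; p_5 = 112; q_5 = 144; s_5 = 260; t_5 = 248; a_6 = 256; b_6 = 112; c_6 = 28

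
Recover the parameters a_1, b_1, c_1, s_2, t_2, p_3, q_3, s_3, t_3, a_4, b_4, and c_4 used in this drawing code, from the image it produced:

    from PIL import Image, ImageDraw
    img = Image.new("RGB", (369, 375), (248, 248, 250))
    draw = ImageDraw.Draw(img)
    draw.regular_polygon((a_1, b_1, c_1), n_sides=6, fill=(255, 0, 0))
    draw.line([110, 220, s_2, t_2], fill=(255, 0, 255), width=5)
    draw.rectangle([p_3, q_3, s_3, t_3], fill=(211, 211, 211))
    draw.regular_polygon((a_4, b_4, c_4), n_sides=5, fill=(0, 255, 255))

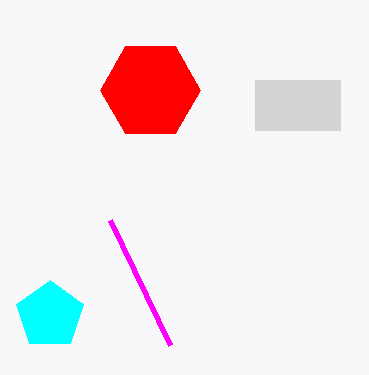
a_1 = 150, b_1 = 90, c_1 = 50, s_2 = 170, t_2 = 345, p_3 = 255, q_3 = 80, s_3 = 340, t_3 = 130, a_4 = 50, b_4 = 315, c_4 = 35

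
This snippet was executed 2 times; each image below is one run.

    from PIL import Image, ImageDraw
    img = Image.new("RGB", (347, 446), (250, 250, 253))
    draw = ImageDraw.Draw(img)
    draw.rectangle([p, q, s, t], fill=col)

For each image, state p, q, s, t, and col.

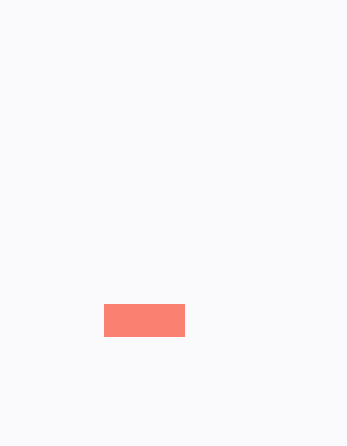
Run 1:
p = 104
q = 304
s = 184
t = 336
col = 'salmon'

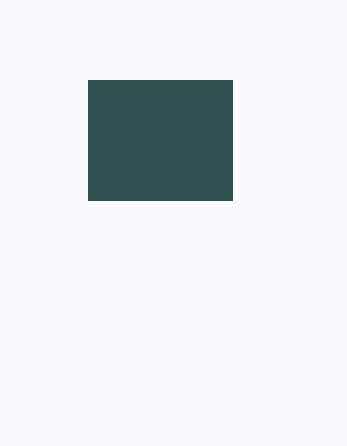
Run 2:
p = 88, q = 80, s = 232, t = 200, col = 'darkslategray'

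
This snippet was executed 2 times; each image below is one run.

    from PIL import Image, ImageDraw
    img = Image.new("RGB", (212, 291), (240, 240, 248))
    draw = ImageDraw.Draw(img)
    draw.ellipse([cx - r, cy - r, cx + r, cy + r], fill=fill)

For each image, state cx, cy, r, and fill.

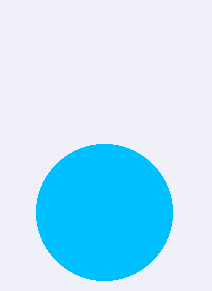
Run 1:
cx = 104
cy = 212
r = 68
fill = 'deepskyblue'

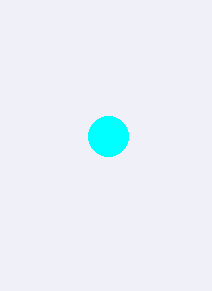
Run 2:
cx = 108, cy = 136, r = 20, fill = 'cyan'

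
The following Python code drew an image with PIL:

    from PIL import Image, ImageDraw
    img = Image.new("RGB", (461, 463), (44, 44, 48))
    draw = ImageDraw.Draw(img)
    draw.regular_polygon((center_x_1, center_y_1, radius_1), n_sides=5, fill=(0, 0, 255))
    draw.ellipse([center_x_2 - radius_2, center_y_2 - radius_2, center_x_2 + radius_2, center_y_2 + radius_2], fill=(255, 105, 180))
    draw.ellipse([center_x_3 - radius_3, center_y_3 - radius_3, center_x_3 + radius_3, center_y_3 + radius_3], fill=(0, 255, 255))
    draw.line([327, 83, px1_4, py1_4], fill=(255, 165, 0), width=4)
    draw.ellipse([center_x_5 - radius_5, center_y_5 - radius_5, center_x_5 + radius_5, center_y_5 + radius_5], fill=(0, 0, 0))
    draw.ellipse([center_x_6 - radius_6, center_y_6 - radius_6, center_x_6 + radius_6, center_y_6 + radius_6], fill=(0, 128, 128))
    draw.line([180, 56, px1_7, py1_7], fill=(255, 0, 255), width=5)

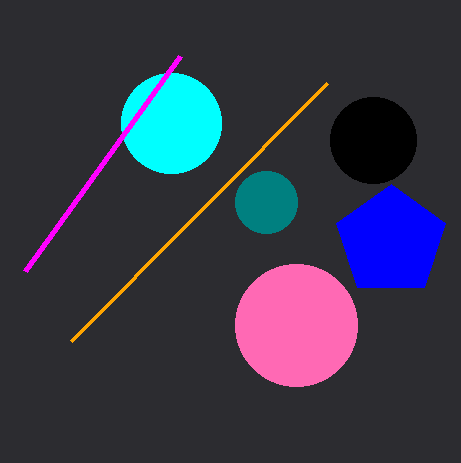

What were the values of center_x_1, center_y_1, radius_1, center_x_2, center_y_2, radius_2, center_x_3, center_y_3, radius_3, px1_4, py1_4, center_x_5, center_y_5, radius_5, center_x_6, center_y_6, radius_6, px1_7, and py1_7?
center_x_1 = 391
center_y_1 = 241
radius_1 = 57
center_x_2 = 296
center_y_2 = 325
radius_2 = 61
center_x_3 = 171
center_y_3 = 123
radius_3 = 50
px1_4 = 71
py1_4 = 341
center_x_5 = 373
center_y_5 = 140
radius_5 = 43
center_x_6 = 266
center_y_6 = 202
radius_6 = 31
px1_7 = 25
py1_7 = 271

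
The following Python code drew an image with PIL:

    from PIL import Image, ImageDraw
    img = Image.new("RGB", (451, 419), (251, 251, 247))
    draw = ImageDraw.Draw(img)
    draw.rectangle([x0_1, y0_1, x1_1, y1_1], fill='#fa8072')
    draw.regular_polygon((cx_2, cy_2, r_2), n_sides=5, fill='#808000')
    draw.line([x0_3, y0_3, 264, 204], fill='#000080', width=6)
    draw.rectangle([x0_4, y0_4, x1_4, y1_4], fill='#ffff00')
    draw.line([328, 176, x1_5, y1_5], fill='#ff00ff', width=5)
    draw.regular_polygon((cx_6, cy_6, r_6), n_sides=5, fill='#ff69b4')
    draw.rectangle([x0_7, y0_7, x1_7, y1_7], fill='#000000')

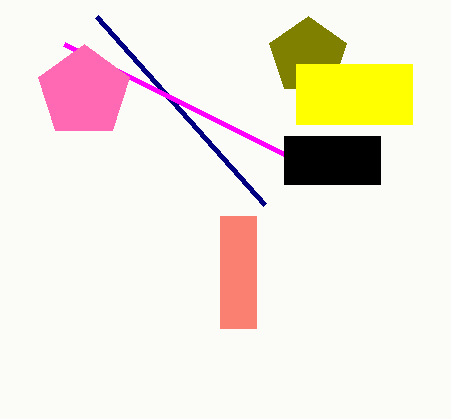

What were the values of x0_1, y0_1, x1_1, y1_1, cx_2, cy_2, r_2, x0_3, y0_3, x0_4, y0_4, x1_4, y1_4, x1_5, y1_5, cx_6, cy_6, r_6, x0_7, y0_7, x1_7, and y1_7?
x0_1 = 220; y0_1 = 216; x1_1 = 256; y1_1 = 328; cx_2 = 308; cy_2 = 56; r_2 = 40; x0_3 = 96; y0_3 = 16; x0_4 = 296; y0_4 = 64; x1_4 = 412; y1_4 = 124; x1_5 = 64; y1_5 = 44; cx_6 = 84; cy_6 = 92; r_6 = 48; x0_7 = 284; y0_7 = 136; x1_7 = 380; y1_7 = 184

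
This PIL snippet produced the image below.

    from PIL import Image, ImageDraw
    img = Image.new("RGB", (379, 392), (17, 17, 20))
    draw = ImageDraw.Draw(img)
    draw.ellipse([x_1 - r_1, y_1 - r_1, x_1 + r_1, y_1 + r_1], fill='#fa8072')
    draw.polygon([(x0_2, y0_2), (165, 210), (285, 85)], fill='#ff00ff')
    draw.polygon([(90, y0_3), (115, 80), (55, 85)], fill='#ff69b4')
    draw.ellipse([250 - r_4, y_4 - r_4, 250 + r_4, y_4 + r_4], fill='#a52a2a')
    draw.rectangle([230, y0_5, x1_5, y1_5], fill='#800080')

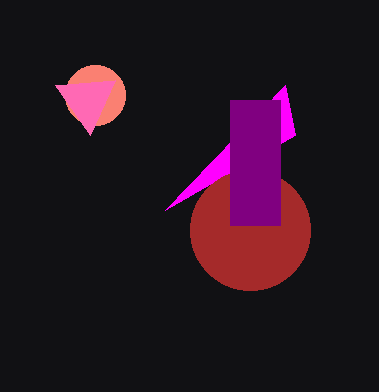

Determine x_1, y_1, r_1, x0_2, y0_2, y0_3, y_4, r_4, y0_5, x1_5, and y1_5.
x_1 = 95; y_1 = 95; r_1 = 30; x0_2 = 295; y0_2 = 135; y0_3 = 135; y_4 = 230; r_4 = 60; y0_5 = 100; x1_5 = 280; y1_5 = 225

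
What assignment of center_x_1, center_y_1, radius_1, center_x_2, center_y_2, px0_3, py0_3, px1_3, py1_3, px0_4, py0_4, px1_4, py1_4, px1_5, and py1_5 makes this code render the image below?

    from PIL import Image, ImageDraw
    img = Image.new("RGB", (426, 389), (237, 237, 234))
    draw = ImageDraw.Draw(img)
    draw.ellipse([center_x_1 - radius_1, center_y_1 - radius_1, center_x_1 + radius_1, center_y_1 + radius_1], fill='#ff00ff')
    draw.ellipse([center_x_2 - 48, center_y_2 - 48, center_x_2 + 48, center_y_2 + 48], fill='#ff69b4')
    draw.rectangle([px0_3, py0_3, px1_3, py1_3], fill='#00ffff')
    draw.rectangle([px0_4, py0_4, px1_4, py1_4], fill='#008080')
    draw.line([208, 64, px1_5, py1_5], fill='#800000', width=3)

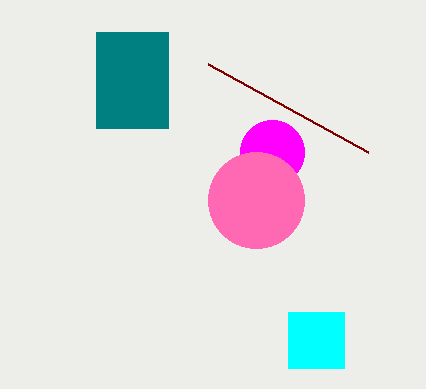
center_x_1 = 272; center_y_1 = 152; radius_1 = 32; center_x_2 = 256; center_y_2 = 200; px0_3 = 288; py0_3 = 312; px1_3 = 344; py1_3 = 368; px0_4 = 96; py0_4 = 32; px1_4 = 168; py1_4 = 128; px1_5 = 368; py1_5 = 152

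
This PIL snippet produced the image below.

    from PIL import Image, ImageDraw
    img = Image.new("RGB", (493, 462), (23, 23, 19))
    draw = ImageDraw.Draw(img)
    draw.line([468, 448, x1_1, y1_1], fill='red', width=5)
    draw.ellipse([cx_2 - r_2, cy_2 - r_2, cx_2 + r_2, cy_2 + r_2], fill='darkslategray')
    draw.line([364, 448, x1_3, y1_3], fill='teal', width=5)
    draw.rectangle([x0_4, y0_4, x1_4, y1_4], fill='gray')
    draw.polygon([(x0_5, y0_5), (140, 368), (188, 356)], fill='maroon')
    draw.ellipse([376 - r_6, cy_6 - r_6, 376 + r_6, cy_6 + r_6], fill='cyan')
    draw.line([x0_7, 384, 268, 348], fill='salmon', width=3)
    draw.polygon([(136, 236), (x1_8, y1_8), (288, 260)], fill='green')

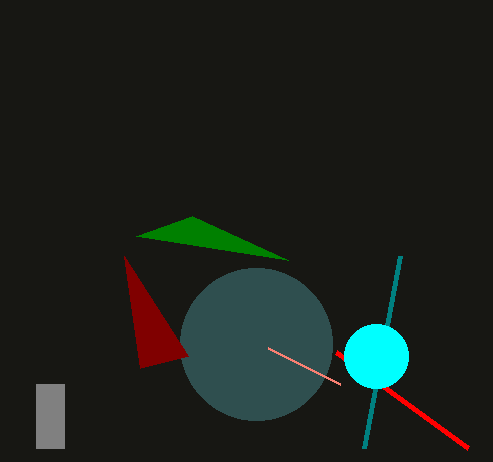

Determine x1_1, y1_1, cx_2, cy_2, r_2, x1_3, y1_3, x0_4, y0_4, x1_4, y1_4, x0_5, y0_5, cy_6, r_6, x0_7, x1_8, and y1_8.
x1_1 = 336, y1_1 = 352, cx_2 = 256, cy_2 = 344, r_2 = 76, x1_3 = 400, y1_3 = 256, x0_4 = 36, y0_4 = 384, x1_4 = 64, y1_4 = 448, x0_5 = 124, y0_5 = 256, cy_6 = 356, r_6 = 32, x0_7 = 340, x1_8 = 192, y1_8 = 216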